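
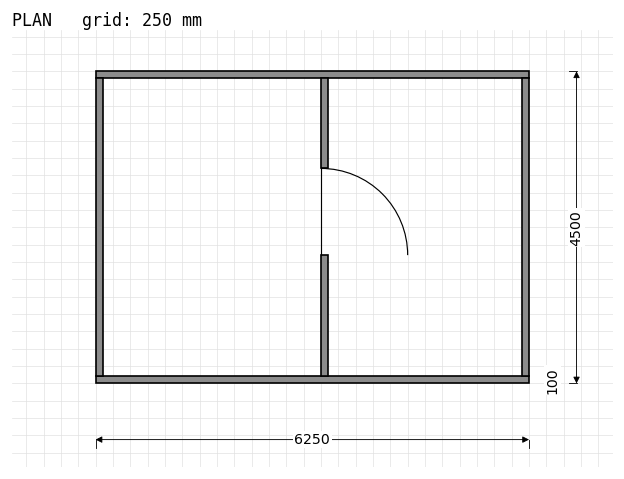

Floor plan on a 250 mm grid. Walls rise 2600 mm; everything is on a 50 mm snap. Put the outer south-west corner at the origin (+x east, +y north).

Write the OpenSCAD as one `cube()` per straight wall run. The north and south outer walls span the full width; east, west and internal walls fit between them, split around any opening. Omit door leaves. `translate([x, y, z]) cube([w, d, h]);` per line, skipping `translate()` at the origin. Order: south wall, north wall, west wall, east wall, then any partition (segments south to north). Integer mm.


cube([6250, 100, 2600]);
translate([0, 4400, 0]) cube([6250, 100, 2600]);
translate([0, 100, 0]) cube([100, 4300, 2600]);
translate([6150, 100, 0]) cube([100, 4300, 2600]);
translate([3250, 100, 0]) cube([100, 1750, 2600]);
translate([3250, 3100, 0]) cube([100, 1300, 2600]);


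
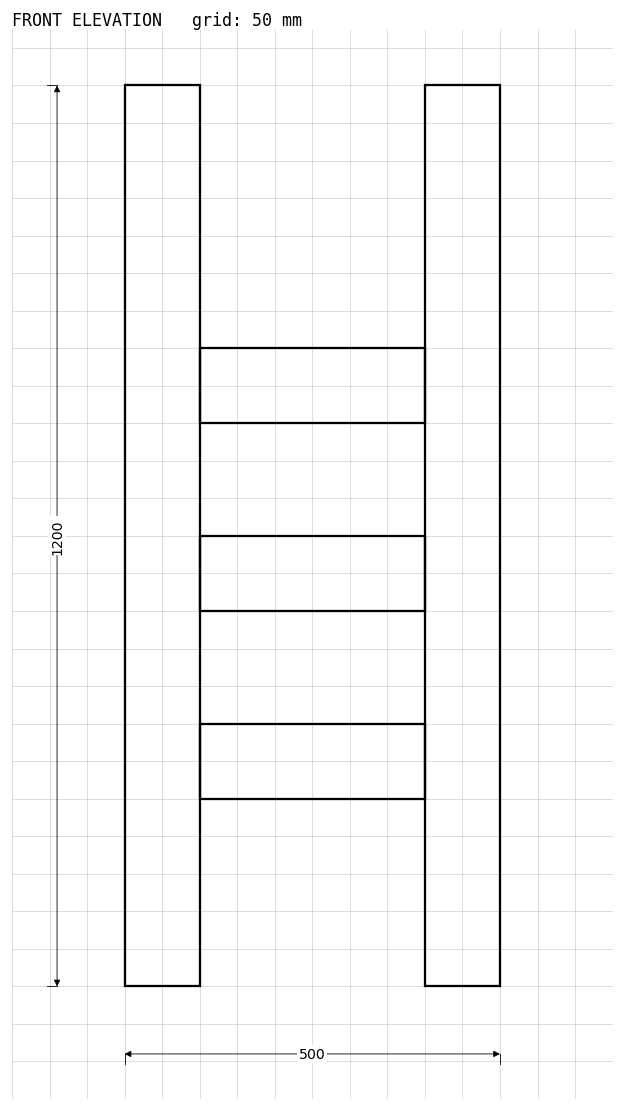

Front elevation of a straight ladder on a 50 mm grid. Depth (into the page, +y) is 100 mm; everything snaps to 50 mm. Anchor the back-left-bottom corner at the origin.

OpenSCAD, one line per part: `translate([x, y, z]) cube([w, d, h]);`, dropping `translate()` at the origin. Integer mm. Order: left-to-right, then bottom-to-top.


cube([100, 100, 1200]);
translate([100, 0, 250]) cube([300, 100, 100]);
translate([100, 0, 500]) cube([300, 100, 100]);
translate([100, 0, 750]) cube([300, 100, 100]);
translate([400, 0, 0]) cube([100, 100, 1200]);


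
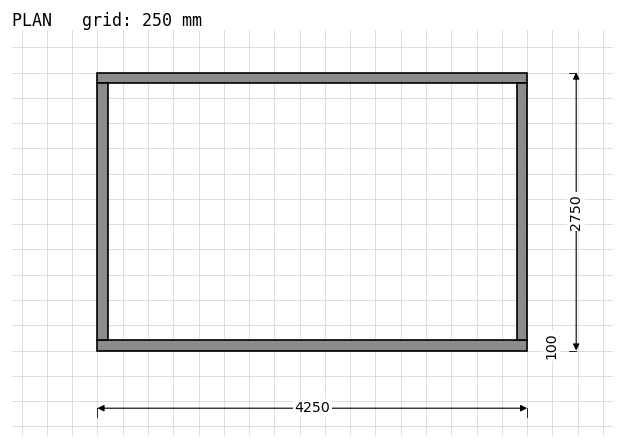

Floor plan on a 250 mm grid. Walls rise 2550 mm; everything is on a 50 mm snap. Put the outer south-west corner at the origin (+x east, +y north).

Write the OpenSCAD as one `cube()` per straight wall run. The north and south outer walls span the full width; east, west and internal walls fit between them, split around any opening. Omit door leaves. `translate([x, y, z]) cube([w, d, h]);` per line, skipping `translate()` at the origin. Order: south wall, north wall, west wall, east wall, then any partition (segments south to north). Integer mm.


cube([4250, 100, 2550]);
translate([0, 2650, 0]) cube([4250, 100, 2550]);
translate([0, 100, 0]) cube([100, 2550, 2550]);
translate([4150, 100, 0]) cube([100, 2550, 2550]);


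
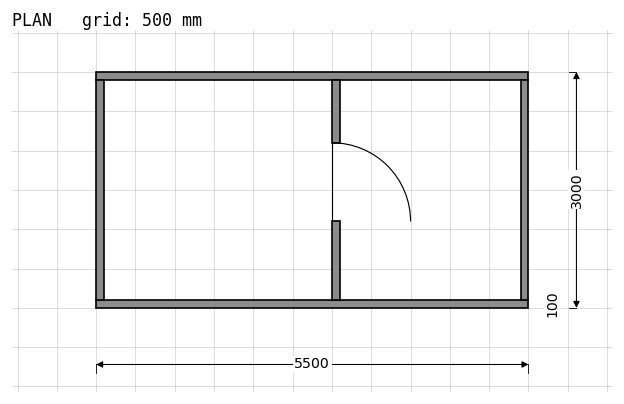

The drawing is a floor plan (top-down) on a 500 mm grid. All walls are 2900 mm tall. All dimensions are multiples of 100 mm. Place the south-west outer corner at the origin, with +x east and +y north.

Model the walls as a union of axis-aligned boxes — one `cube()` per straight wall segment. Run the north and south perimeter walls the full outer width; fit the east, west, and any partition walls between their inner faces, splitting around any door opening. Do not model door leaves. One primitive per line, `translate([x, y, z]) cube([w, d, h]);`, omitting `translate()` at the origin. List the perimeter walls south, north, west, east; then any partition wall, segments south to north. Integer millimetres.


cube([5500, 100, 2900]);
translate([0, 2900, 0]) cube([5500, 100, 2900]);
translate([0, 100, 0]) cube([100, 2800, 2900]);
translate([5400, 100, 0]) cube([100, 2800, 2900]);
translate([3000, 100, 0]) cube([100, 1000, 2900]);
translate([3000, 2100, 0]) cube([100, 800, 2900]);


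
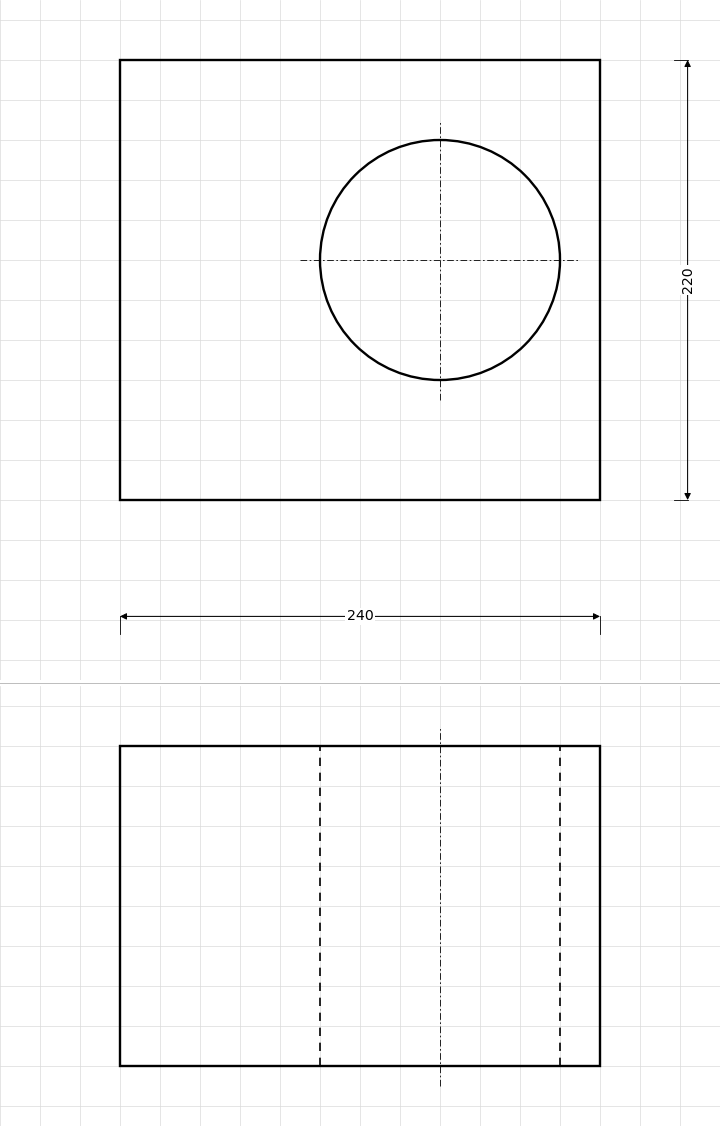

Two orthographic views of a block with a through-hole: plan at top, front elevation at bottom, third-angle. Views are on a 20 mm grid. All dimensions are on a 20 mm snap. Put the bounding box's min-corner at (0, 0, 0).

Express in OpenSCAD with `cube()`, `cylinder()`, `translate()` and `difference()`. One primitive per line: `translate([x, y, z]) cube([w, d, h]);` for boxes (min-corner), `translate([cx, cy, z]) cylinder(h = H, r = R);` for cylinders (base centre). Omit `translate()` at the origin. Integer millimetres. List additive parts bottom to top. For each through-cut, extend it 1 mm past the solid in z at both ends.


difference() {
  cube([240, 220, 160]);
  translate([160, 120, -1]) cylinder(h = 162, r = 60);
}


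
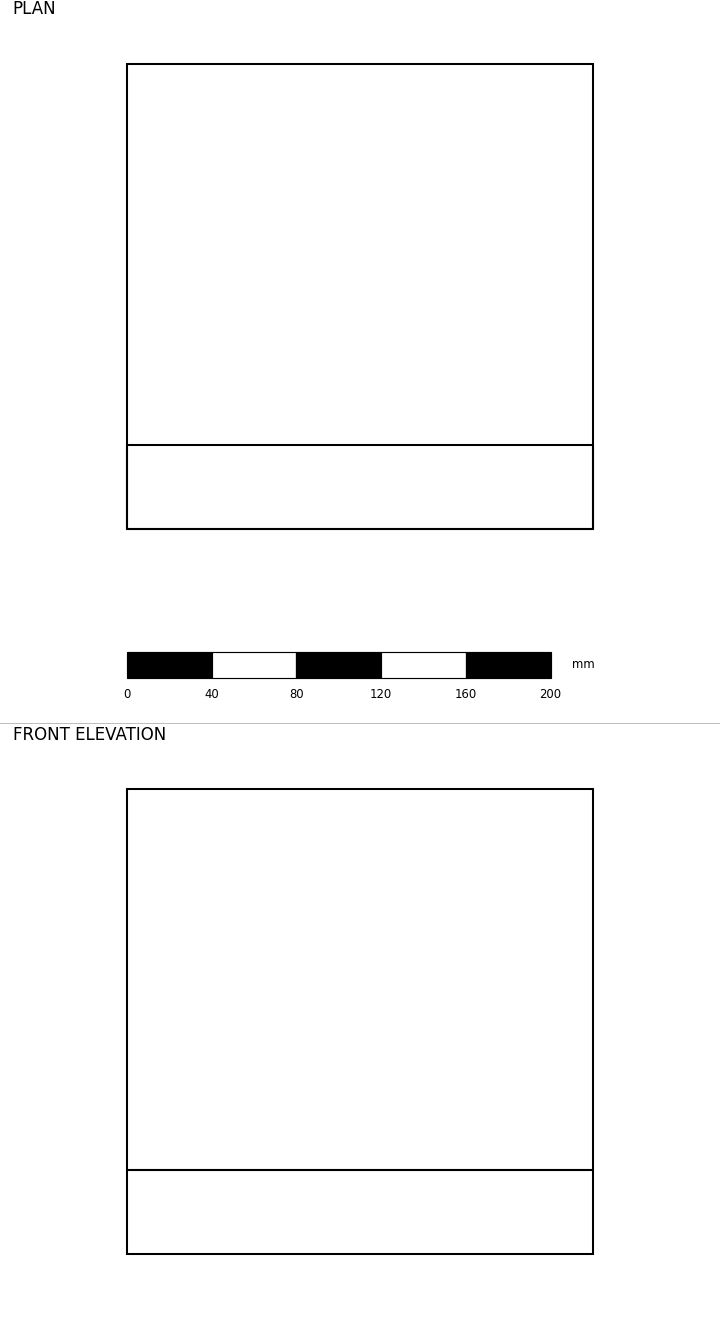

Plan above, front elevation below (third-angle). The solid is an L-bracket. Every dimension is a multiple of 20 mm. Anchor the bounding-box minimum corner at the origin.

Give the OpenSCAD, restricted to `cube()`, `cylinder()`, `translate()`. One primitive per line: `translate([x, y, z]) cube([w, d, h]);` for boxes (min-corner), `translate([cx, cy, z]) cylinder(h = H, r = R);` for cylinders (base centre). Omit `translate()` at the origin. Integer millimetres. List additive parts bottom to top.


cube([220, 220, 40]);
translate([0, 0, 40]) cube([220, 40, 180]);


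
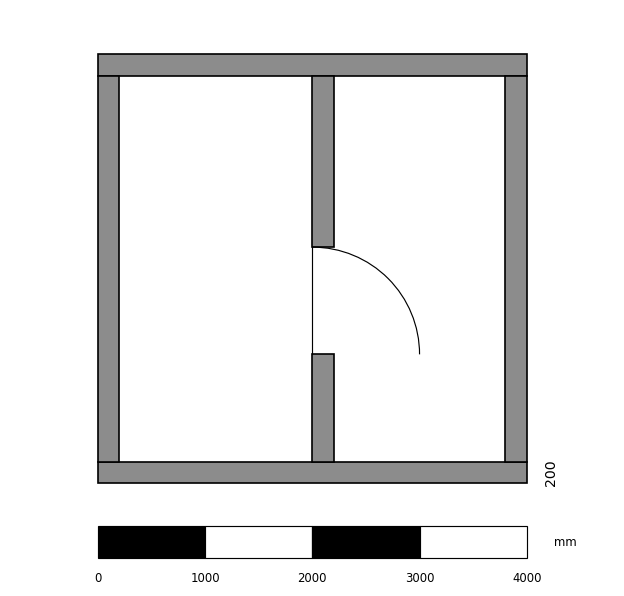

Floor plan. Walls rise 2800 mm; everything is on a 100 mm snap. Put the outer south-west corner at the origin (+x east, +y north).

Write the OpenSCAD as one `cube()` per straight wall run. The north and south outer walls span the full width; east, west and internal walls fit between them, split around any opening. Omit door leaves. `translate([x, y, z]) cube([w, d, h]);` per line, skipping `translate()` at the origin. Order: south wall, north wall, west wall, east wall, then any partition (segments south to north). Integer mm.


cube([4000, 200, 2800]);
translate([0, 3800, 0]) cube([4000, 200, 2800]);
translate([0, 200, 0]) cube([200, 3600, 2800]);
translate([3800, 200, 0]) cube([200, 3600, 2800]);
translate([2000, 200, 0]) cube([200, 1000, 2800]);
translate([2000, 2200, 0]) cube([200, 1600, 2800]);


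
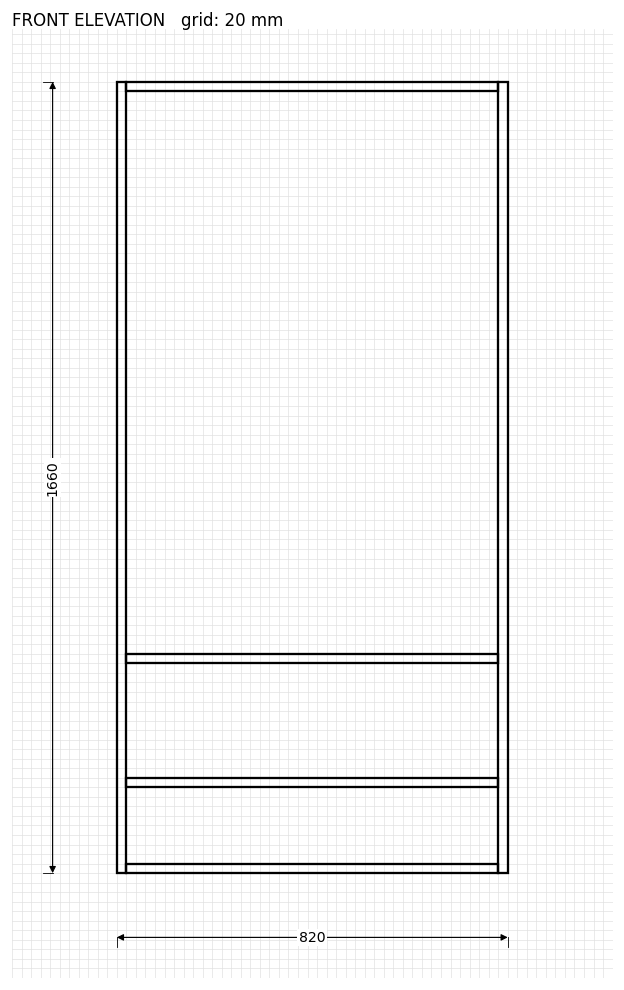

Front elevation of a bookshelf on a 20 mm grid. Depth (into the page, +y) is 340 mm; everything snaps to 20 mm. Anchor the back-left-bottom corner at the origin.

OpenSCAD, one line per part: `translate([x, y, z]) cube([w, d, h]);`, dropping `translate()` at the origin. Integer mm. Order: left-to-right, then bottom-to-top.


cube([20, 340, 1660]);
translate([20, 0, 0]) cube([780, 340, 20]);
translate([20, 0, 180]) cube([780, 340, 20]);
translate([20, 0, 440]) cube([780, 340, 20]);
translate([20, 0, 1640]) cube([780, 340, 20]);
translate([800, 0, 0]) cube([20, 340, 1660]);


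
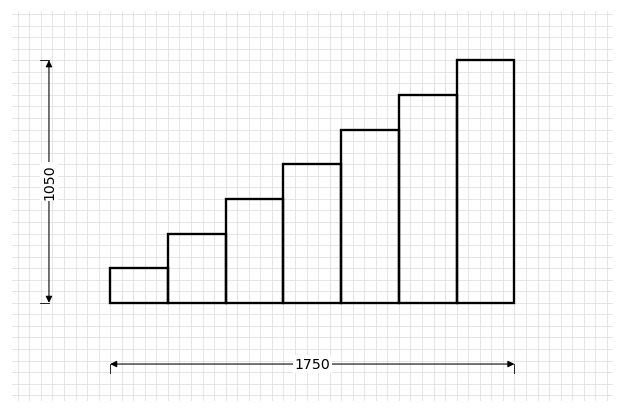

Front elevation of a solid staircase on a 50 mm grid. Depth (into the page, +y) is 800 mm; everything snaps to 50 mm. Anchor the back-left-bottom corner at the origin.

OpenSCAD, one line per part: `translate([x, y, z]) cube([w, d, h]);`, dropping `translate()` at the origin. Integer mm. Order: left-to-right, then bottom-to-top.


cube([250, 800, 150]);
translate([250, 0, 0]) cube([250, 800, 300]);
translate([500, 0, 0]) cube([250, 800, 450]);
translate([750, 0, 0]) cube([250, 800, 600]);
translate([1000, 0, 0]) cube([250, 800, 750]);
translate([1250, 0, 0]) cube([250, 800, 900]);
translate([1500, 0, 0]) cube([250, 800, 1050]);


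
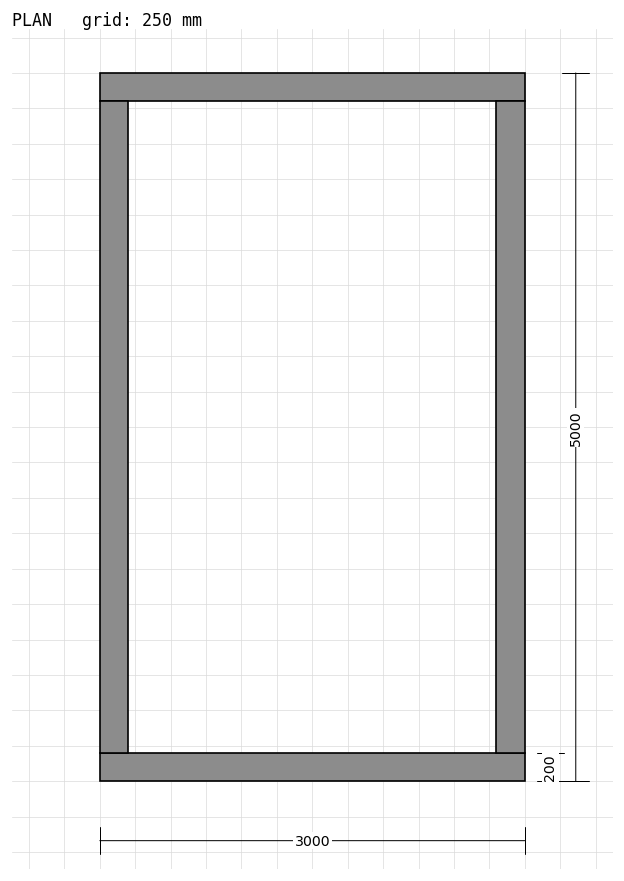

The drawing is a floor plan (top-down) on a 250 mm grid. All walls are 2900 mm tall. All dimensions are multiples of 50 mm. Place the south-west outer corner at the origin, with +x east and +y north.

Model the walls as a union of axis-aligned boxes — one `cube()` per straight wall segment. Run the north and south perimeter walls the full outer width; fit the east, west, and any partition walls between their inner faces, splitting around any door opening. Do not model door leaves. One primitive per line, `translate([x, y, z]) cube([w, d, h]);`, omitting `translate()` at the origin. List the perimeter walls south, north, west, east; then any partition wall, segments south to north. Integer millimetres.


cube([3000, 200, 2900]);
translate([0, 4800, 0]) cube([3000, 200, 2900]);
translate([0, 200, 0]) cube([200, 4600, 2900]);
translate([2800, 200, 0]) cube([200, 4600, 2900]);


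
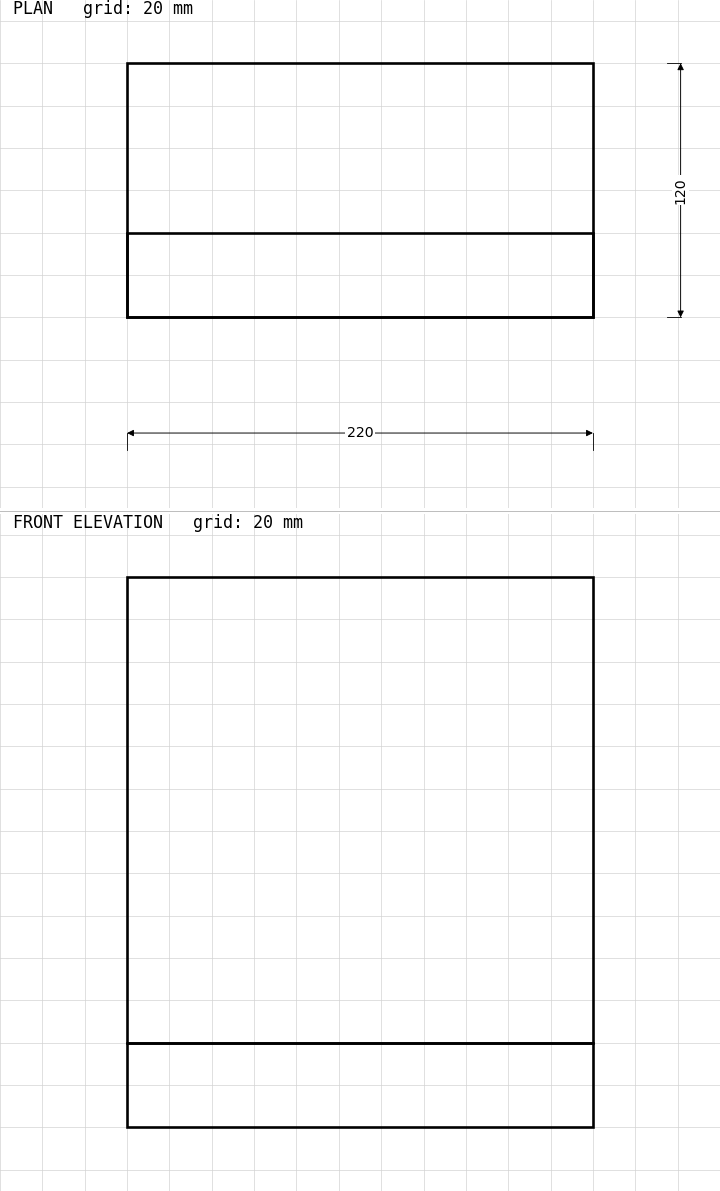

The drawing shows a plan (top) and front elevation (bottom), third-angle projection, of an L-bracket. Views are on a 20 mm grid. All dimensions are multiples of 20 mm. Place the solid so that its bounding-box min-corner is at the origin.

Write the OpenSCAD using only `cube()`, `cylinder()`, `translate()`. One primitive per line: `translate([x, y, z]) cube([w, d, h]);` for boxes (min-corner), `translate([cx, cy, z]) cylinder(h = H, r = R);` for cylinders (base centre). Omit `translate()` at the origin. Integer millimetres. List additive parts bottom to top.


cube([220, 120, 40]);
translate([0, 0, 40]) cube([220, 40, 220]);


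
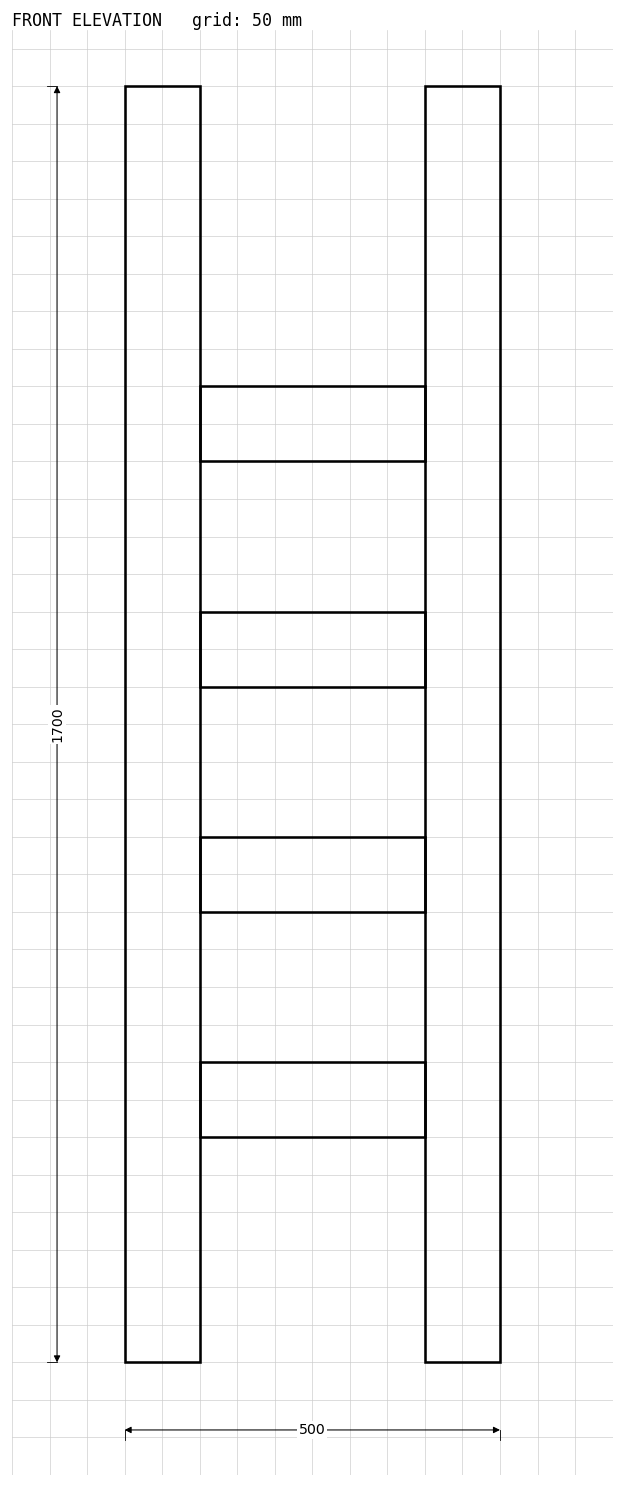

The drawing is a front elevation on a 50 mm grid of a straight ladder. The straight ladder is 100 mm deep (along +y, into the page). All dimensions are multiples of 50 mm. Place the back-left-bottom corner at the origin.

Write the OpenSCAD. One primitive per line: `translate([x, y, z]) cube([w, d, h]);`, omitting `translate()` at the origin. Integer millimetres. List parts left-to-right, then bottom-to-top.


cube([100, 100, 1700]);
translate([100, 0, 300]) cube([300, 100, 100]);
translate([100, 0, 600]) cube([300, 100, 100]);
translate([100, 0, 900]) cube([300, 100, 100]);
translate([100, 0, 1200]) cube([300, 100, 100]);
translate([400, 0, 0]) cube([100, 100, 1700]);


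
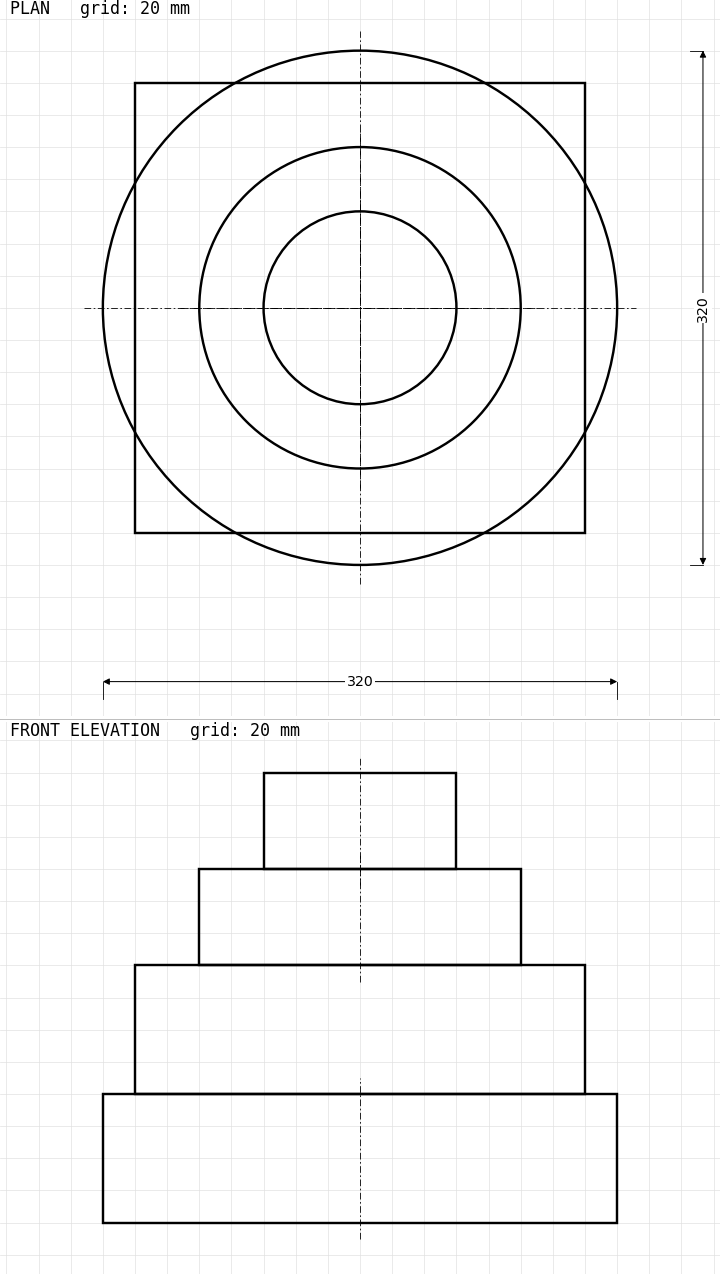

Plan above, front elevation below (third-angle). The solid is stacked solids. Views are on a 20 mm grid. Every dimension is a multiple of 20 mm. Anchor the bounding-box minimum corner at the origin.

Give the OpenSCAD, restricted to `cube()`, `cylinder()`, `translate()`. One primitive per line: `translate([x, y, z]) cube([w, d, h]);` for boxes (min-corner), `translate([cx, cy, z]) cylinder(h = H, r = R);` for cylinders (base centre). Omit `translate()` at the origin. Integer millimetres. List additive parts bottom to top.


translate([160, 160, 0]) cylinder(h = 80, r = 160);
translate([20, 20, 80]) cube([280, 280, 80]);
translate([160, 160, 160]) cylinder(h = 60, r = 100);
translate([160, 160, 220]) cylinder(h = 60, r = 60);


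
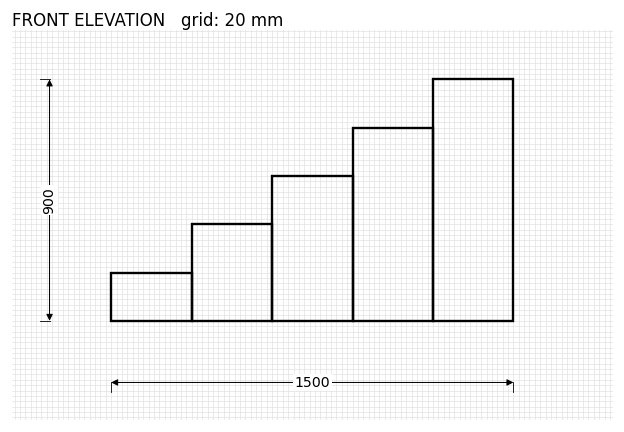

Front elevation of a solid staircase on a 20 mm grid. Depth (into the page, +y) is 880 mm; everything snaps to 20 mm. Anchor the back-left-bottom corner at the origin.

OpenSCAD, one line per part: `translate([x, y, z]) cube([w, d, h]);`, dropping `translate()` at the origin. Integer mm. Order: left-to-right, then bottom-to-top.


cube([300, 880, 180]);
translate([300, 0, 0]) cube([300, 880, 360]);
translate([600, 0, 0]) cube([300, 880, 540]);
translate([900, 0, 0]) cube([300, 880, 720]);
translate([1200, 0, 0]) cube([300, 880, 900]);


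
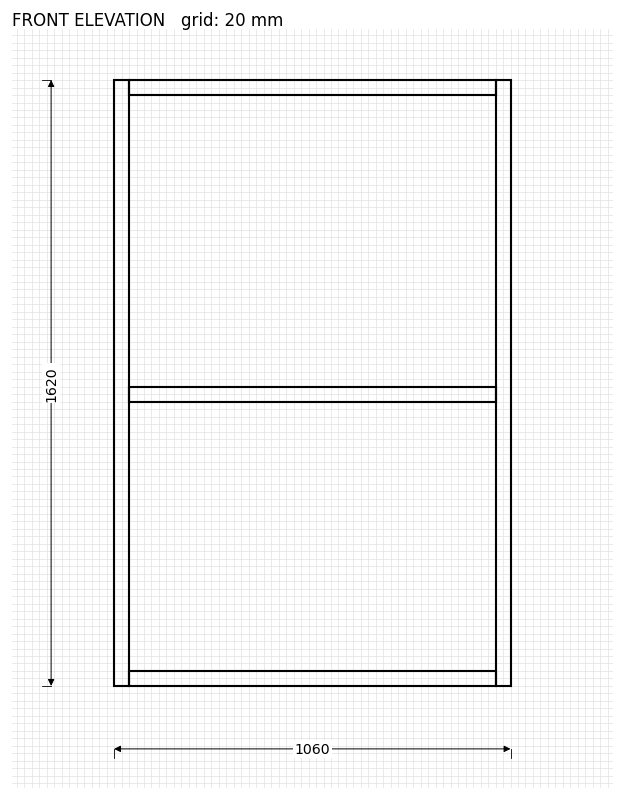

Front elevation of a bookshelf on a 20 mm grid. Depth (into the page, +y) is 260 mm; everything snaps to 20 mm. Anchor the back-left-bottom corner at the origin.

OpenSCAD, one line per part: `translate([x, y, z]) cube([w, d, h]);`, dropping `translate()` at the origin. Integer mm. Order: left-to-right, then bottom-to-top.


cube([40, 260, 1620]);
translate([40, 0, 0]) cube([980, 260, 40]);
translate([40, 0, 760]) cube([980, 260, 40]);
translate([40, 0, 1580]) cube([980, 260, 40]);
translate([1020, 0, 0]) cube([40, 260, 1620]);


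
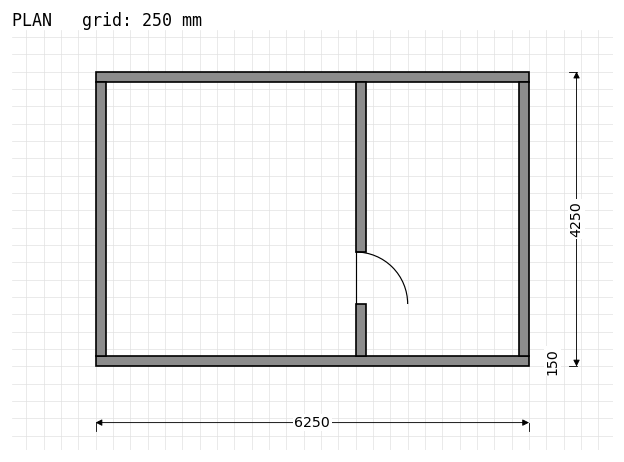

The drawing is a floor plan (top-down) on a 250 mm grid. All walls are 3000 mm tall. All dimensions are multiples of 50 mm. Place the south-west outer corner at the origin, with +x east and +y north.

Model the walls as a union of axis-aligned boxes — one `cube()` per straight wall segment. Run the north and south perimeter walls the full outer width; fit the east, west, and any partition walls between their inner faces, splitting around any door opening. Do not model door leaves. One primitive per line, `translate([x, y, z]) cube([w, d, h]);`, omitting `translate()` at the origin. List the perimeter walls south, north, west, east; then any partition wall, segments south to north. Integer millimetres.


cube([6250, 150, 3000]);
translate([0, 4100, 0]) cube([6250, 150, 3000]);
translate([0, 150, 0]) cube([150, 3950, 3000]);
translate([6100, 150, 0]) cube([150, 3950, 3000]);
translate([3750, 150, 0]) cube([150, 750, 3000]);
translate([3750, 1650, 0]) cube([150, 2450, 3000]);


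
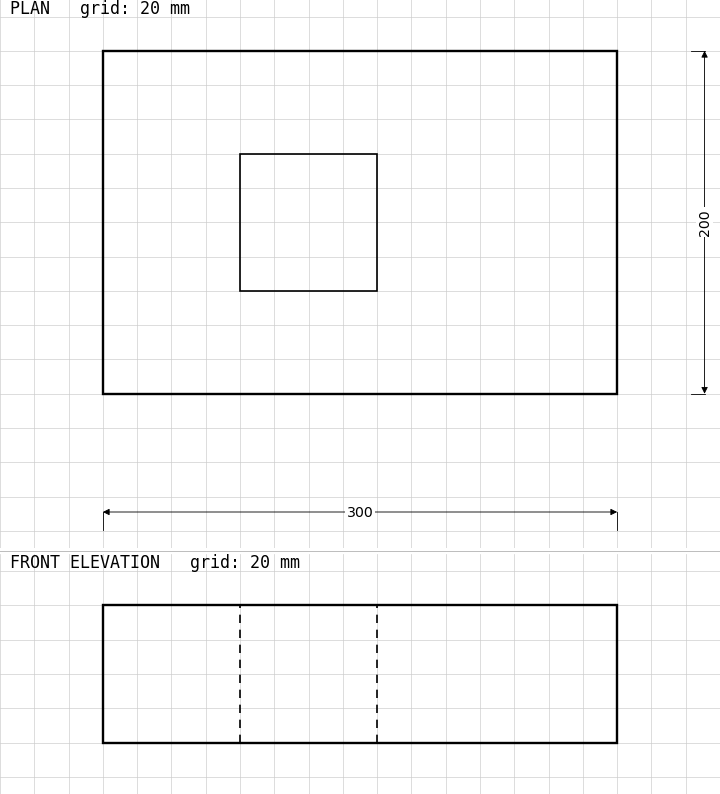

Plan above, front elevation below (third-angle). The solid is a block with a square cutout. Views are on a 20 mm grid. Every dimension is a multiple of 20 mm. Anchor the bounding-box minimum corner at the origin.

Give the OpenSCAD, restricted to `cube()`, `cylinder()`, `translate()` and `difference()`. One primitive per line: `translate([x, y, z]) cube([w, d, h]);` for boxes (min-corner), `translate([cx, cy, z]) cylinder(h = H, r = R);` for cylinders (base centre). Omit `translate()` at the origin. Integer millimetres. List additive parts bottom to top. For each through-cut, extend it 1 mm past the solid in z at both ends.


difference() {
  cube([300, 200, 80]);
  translate([80, 60, -1]) cube([80, 80, 82]);
}


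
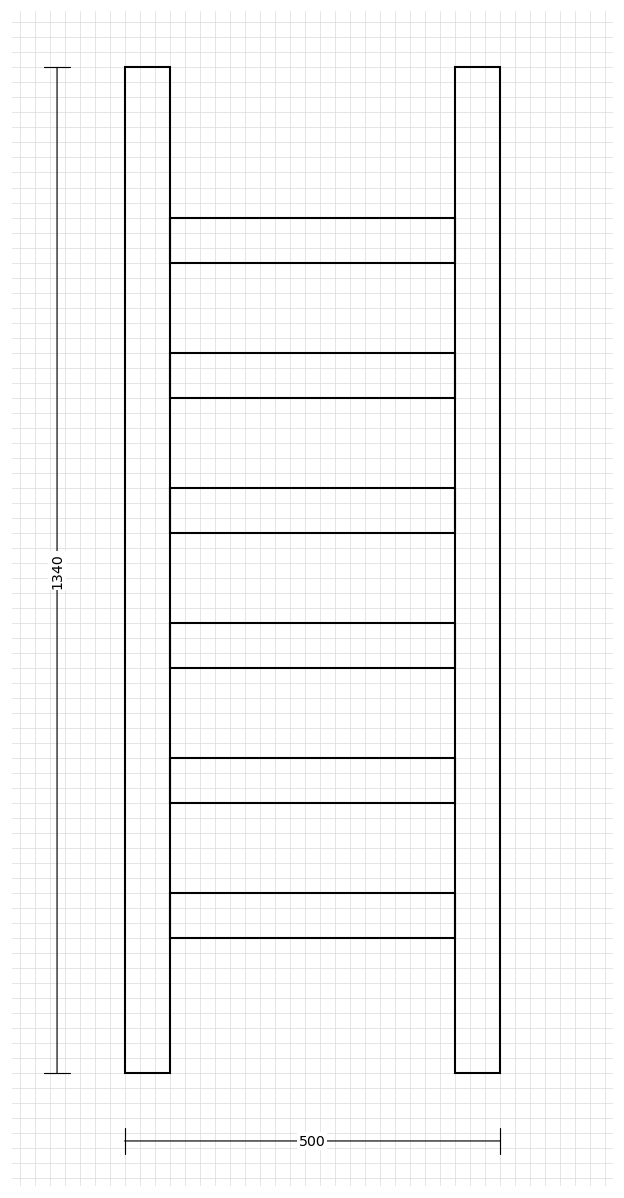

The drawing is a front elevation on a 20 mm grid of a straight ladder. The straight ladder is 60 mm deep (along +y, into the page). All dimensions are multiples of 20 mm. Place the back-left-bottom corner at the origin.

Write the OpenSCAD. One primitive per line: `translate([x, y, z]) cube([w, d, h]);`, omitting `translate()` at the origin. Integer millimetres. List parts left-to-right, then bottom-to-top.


cube([60, 60, 1340]);
translate([60, 0, 180]) cube([380, 60, 60]);
translate([60, 0, 360]) cube([380, 60, 60]);
translate([60, 0, 540]) cube([380, 60, 60]);
translate([60, 0, 720]) cube([380, 60, 60]);
translate([60, 0, 900]) cube([380, 60, 60]);
translate([60, 0, 1080]) cube([380, 60, 60]);
translate([440, 0, 0]) cube([60, 60, 1340]);


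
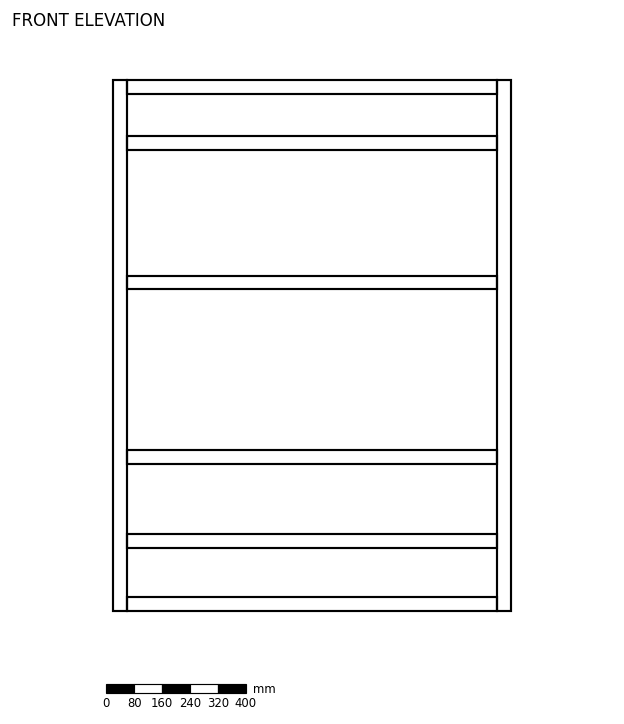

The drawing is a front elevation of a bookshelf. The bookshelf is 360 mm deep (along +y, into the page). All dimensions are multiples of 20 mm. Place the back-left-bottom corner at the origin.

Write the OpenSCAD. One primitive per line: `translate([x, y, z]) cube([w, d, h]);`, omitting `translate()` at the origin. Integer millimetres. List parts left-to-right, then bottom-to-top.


cube([40, 360, 1520]);
translate([40, 0, 0]) cube([1060, 360, 40]);
translate([40, 0, 180]) cube([1060, 360, 40]);
translate([40, 0, 420]) cube([1060, 360, 40]);
translate([40, 0, 920]) cube([1060, 360, 40]);
translate([40, 0, 1320]) cube([1060, 360, 40]);
translate([40, 0, 1480]) cube([1060, 360, 40]);
translate([1100, 0, 0]) cube([40, 360, 1520]);


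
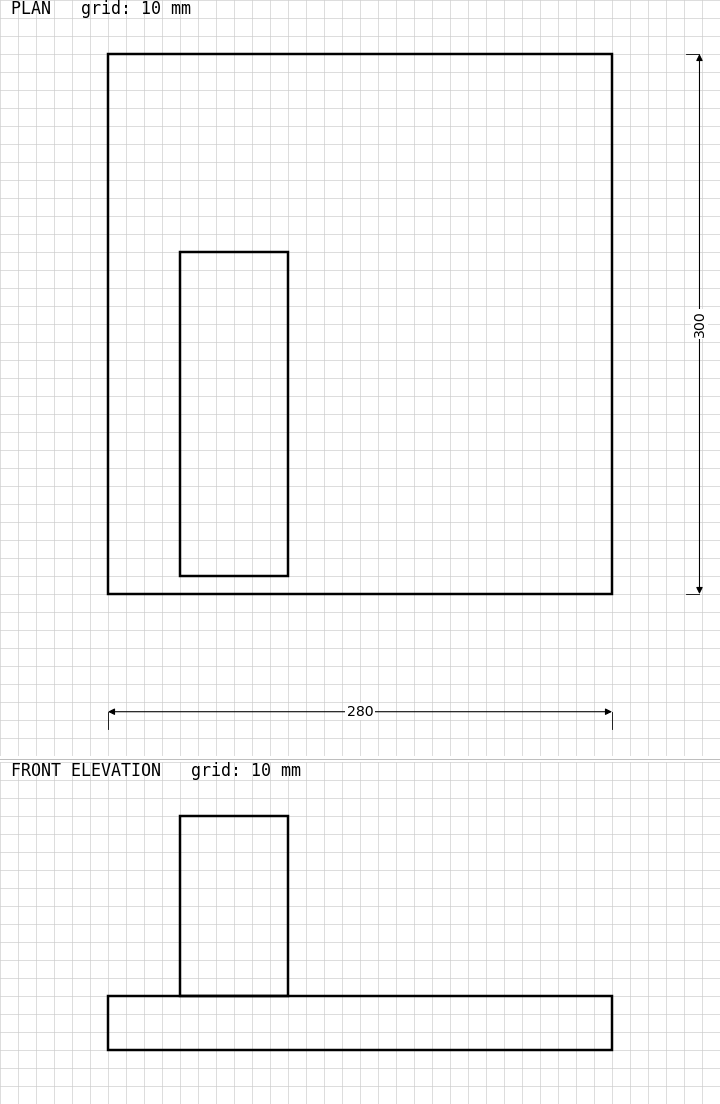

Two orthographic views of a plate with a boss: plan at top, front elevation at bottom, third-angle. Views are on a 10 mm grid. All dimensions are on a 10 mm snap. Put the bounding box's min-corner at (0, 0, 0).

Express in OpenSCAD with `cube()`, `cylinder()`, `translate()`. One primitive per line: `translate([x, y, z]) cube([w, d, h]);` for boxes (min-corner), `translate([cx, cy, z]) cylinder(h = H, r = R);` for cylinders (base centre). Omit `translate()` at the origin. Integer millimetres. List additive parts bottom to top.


cube([280, 300, 30]);
translate([40, 10, 30]) cube([60, 180, 100]);


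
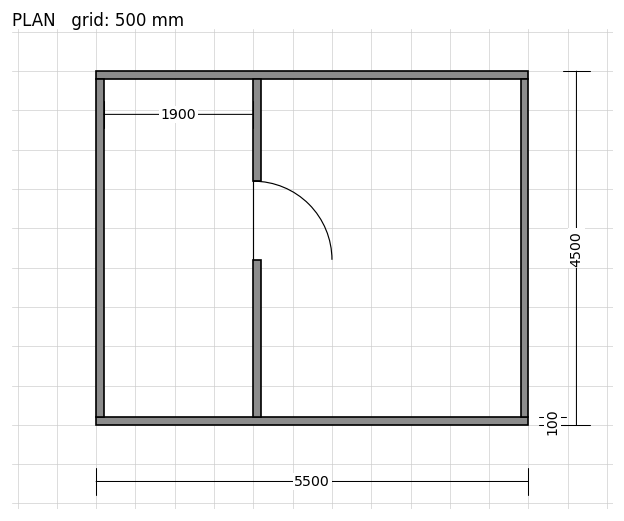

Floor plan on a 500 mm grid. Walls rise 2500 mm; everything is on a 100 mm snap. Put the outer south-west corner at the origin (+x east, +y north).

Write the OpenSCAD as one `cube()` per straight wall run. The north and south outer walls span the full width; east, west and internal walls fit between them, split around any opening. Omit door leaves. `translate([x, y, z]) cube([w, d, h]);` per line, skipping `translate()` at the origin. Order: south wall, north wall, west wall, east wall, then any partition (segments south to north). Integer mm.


cube([5500, 100, 2500]);
translate([0, 4400, 0]) cube([5500, 100, 2500]);
translate([0, 100, 0]) cube([100, 4300, 2500]);
translate([5400, 100, 0]) cube([100, 4300, 2500]);
translate([2000, 100, 0]) cube([100, 2000, 2500]);
translate([2000, 3100, 0]) cube([100, 1300, 2500]);


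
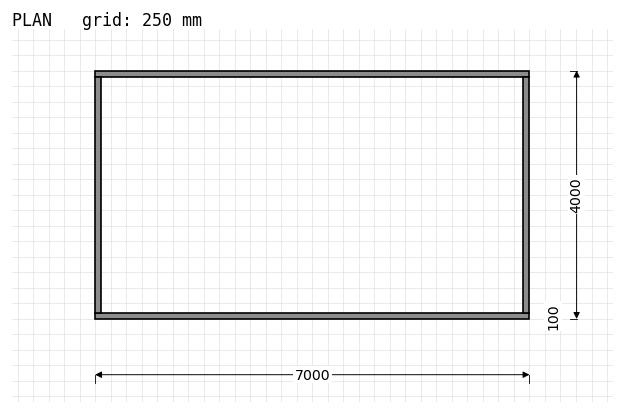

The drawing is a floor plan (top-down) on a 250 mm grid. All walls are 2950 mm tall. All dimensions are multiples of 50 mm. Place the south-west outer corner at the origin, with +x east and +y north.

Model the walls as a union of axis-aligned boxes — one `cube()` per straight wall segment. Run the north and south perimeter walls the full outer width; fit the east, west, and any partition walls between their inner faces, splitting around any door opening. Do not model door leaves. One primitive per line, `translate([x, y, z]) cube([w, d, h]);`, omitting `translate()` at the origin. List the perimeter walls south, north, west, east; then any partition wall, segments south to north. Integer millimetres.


cube([7000, 100, 2950]);
translate([0, 3900, 0]) cube([7000, 100, 2950]);
translate([0, 100, 0]) cube([100, 3800, 2950]);
translate([6900, 100, 0]) cube([100, 3800, 2950]);


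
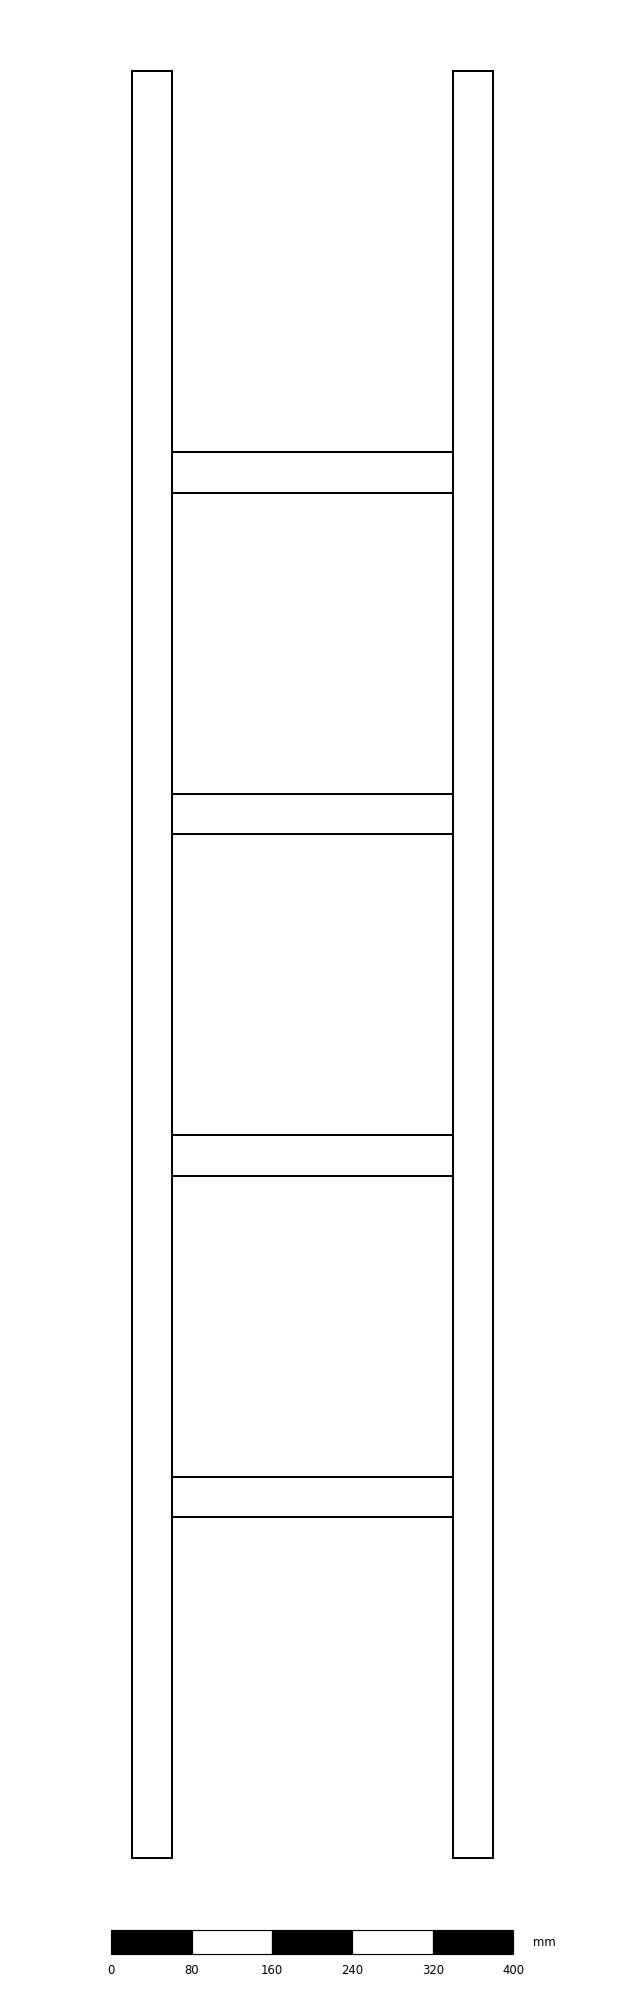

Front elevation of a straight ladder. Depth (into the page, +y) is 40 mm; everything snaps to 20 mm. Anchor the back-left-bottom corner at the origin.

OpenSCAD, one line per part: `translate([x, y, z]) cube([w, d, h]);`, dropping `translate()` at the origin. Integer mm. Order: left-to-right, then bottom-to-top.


cube([40, 40, 1780]);
translate([40, 0, 340]) cube([280, 40, 40]);
translate([40, 0, 680]) cube([280, 40, 40]);
translate([40, 0, 1020]) cube([280, 40, 40]);
translate([40, 0, 1360]) cube([280, 40, 40]);
translate([320, 0, 0]) cube([40, 40, 1780]);


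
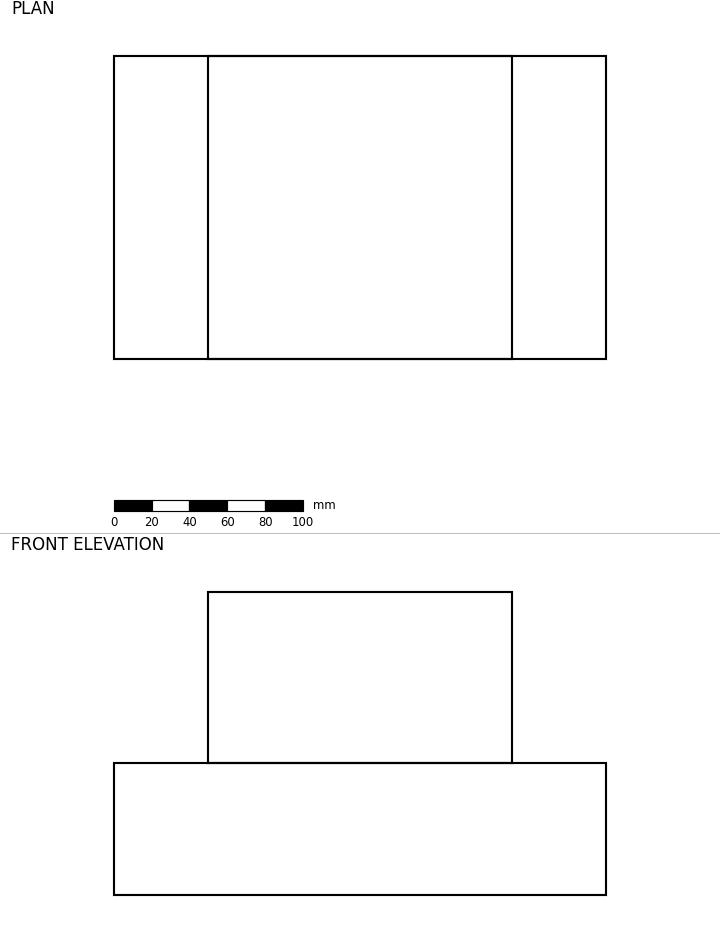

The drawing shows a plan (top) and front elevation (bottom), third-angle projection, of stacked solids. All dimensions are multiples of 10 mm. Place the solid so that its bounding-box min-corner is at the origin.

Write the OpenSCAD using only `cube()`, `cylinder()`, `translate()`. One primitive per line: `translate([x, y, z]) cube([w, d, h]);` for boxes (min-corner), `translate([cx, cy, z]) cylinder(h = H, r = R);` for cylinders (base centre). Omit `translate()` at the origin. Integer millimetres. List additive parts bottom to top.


cube([260, 160, 70]);
translate([50, 0, 70]) cube([160, 160, 90]);


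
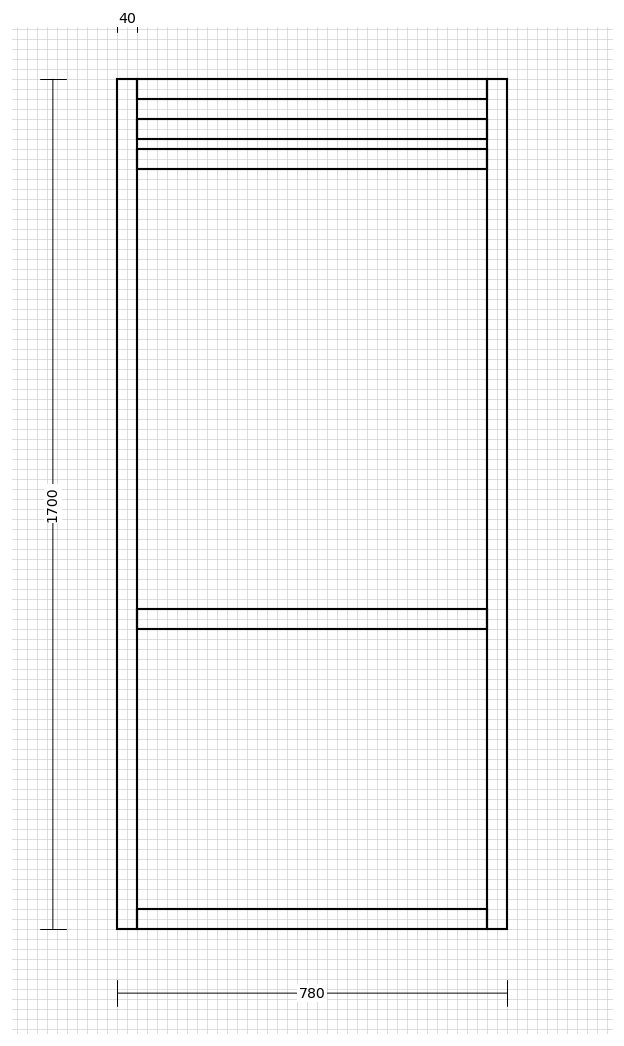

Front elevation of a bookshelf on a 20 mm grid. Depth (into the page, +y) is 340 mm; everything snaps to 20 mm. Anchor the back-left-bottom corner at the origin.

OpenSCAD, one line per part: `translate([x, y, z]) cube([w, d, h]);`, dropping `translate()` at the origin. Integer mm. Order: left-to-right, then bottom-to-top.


cube([40, 340, 1700]);
translate([40, 0, 0]) cube([700, 340, 40]);
translate([40, 0, 600]) cube([700, 340, 40]);
translate([40, 0, 1520]) cube([700, 340, 40]);
translate([40, 0, 1580]) cube([700, 340, 40]);
translate([40, 0, 1660]) cube([700, 340, 40]);
translate([740, 0, 0]) cube([40, 340, 1700]);


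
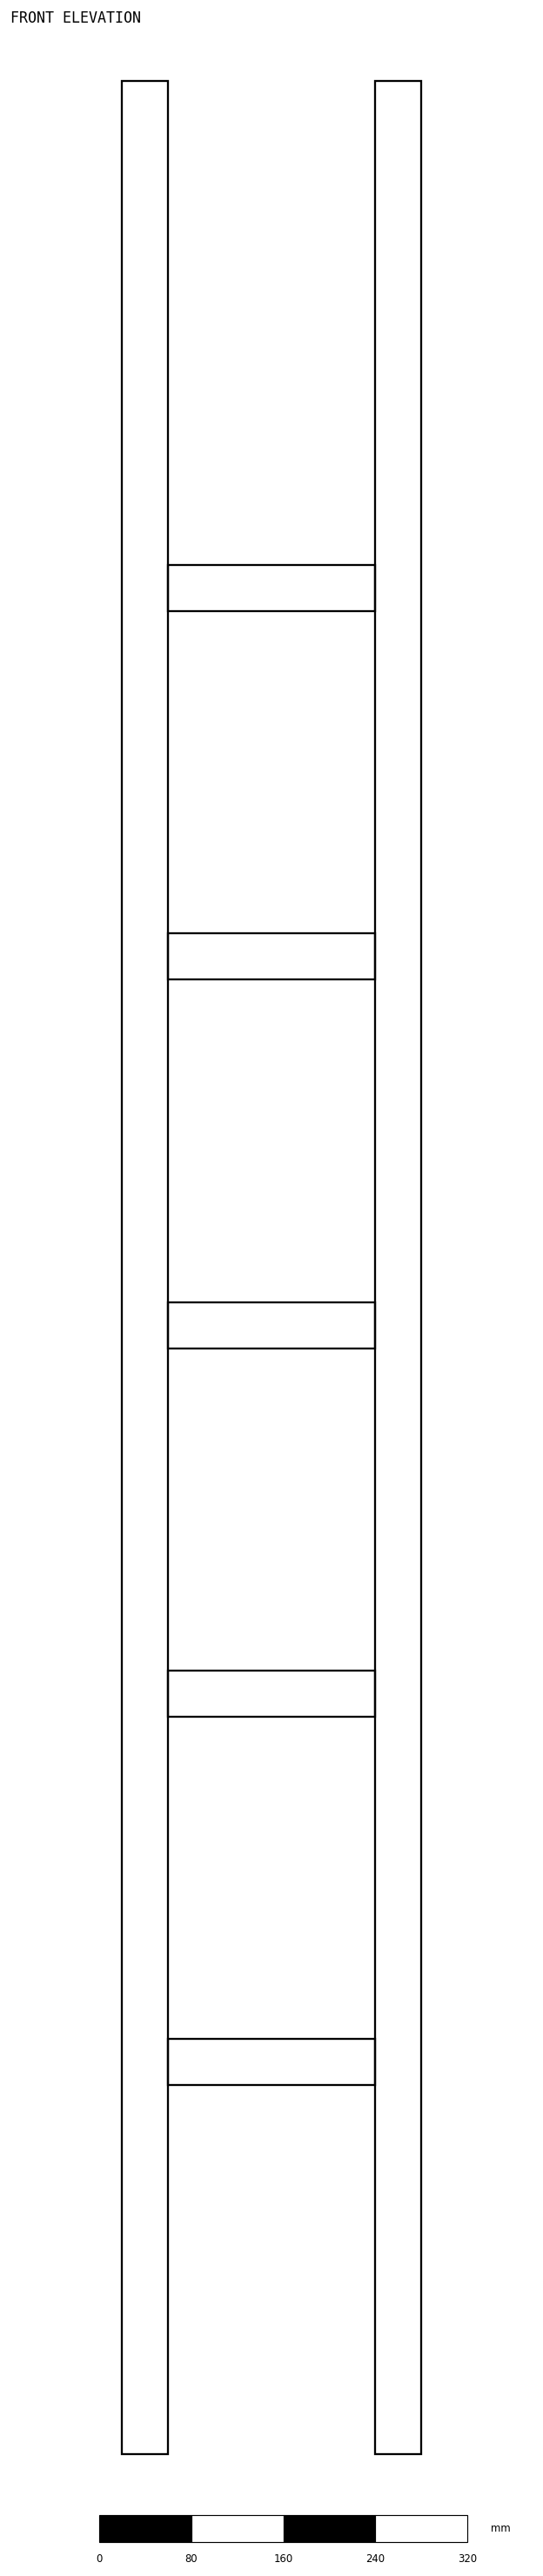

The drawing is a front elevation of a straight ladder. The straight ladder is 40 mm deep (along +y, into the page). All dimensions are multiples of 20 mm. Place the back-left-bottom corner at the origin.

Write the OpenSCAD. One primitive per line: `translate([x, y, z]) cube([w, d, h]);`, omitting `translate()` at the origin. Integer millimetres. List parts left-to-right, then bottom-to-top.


cube([40, 40, 2060]);
translate([40, 0, 320]) cube([180, 40, 40]);
translate([40, 0, 640]) cube([180, 40, 40]);
translate([40, 0, 960]) cube([180, 40, 40]);
translate([40, 0, 1280]) cube([180, 40, 40]);
translate([40, 0, 1600]) cube([180, 40, 40]);
translate([220, 0, 0]) cube([40, 40, 2060]);


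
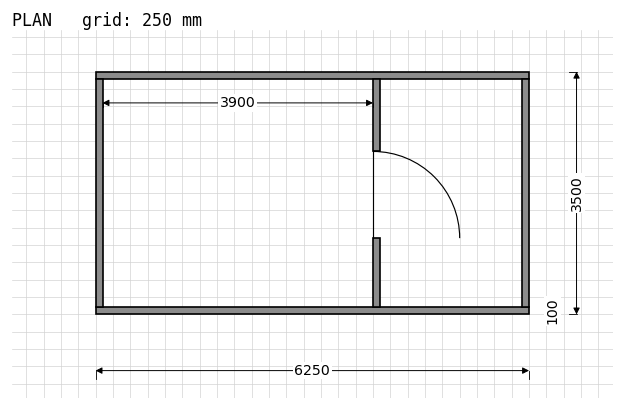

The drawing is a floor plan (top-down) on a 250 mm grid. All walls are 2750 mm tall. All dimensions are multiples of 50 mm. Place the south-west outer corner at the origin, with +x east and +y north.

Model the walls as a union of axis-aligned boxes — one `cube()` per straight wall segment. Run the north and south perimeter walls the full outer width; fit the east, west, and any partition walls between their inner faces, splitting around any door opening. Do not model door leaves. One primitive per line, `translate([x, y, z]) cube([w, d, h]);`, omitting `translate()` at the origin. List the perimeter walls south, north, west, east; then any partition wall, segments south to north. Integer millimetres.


cube([6250, 100, 2750]);
translate([0, 3400, 0]) cube([6250, 100, 2750]);
translate([0, 100, 0]) cube([100, 3300, 2750]);
translate([6150, 100, 0]) cube([100, 3300, 2750]);
translate([4000, 100, 0]) cube([100, 1000, 2750]);
translate([4000, 2350, 0]) cube([100, 1050, 2750]);


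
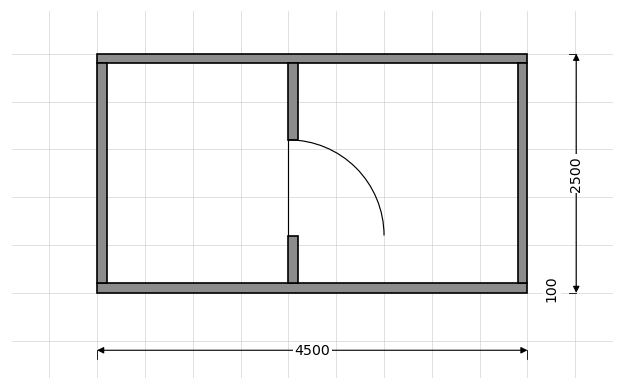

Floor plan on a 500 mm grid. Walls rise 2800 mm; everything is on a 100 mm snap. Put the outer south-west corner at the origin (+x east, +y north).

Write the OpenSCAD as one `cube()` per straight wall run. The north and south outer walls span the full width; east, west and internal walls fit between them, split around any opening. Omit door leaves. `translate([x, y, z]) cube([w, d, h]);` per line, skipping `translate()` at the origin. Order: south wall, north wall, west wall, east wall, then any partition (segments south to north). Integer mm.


cube([4500, 100, 2800]);
translate([0, 2400, 0]) cube([4500, 100, 2800]);
translate([0, 100, 0]) cube([100, 2300, 2800]);
translate([4400, 100, 0]) cube([100, 2300, 2800]);
translate([2000, 100, 0]) cube([100, 500, 2800]);
translate([2000, 1600, 0]) cube([100, 800, 2800]);


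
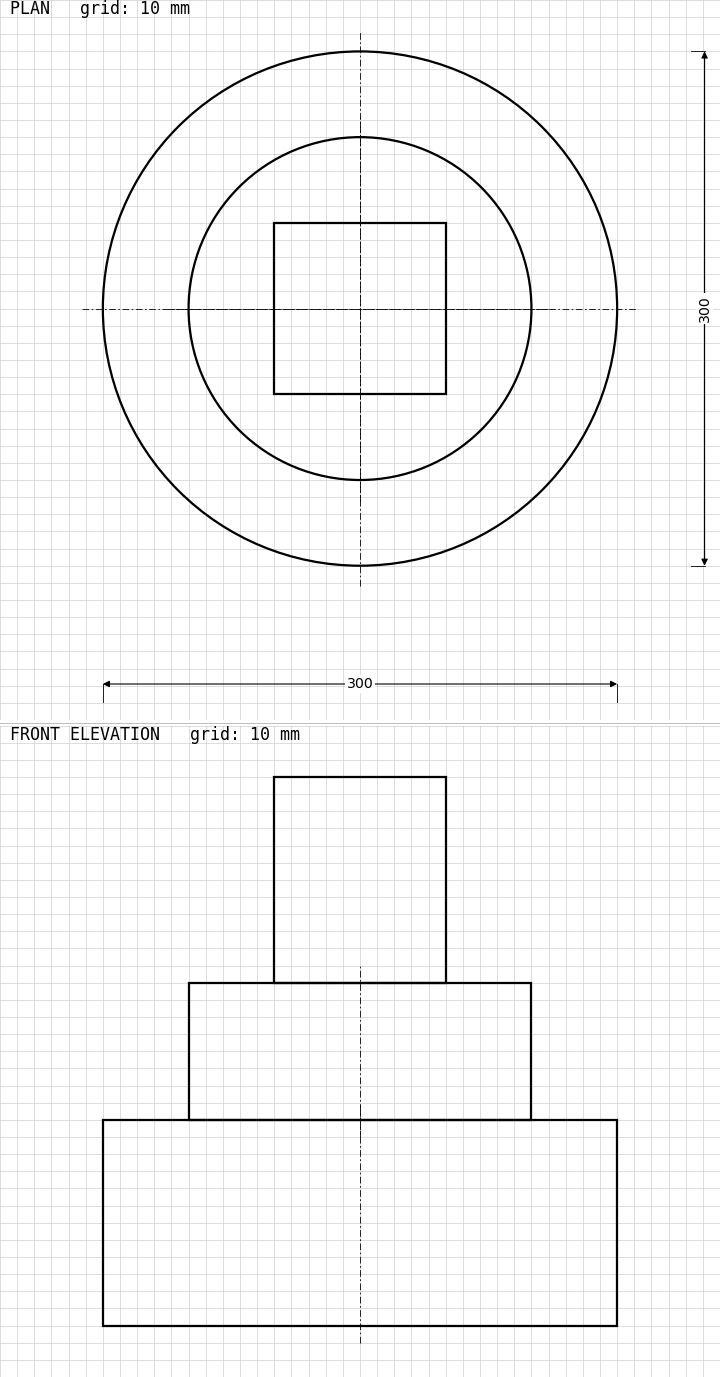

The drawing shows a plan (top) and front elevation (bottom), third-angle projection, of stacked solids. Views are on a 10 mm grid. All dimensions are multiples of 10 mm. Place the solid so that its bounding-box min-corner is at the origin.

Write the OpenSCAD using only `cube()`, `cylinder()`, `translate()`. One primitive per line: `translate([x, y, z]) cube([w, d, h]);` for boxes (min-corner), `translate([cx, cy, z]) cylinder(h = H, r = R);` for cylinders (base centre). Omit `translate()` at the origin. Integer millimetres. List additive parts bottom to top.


translate([150, 150, 0]) cylinder(h = 120, r = 150);
translate([150, 150, 120]) cylinder(h = 80, r = 100);
translate([100, 100, 200]) cube([100, 100, 120]);


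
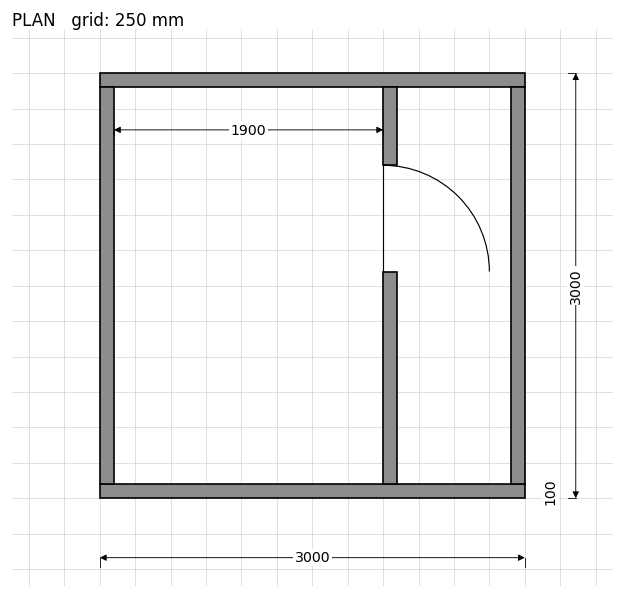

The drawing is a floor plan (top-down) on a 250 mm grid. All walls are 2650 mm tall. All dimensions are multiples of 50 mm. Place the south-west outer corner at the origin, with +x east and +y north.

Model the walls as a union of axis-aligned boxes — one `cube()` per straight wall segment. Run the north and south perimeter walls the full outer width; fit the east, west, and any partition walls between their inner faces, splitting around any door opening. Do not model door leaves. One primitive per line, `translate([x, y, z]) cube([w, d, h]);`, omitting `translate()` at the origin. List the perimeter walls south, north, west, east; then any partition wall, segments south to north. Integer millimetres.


cube([3000, 100, 2650]);
translate([0, 2900, 0]) cube([3000, 100, 2650]);
translate([0, 100, 0]) cube([100, 2800, 2650]);
translate([2900, 100, 0]) cube([100, 2800, 2650]);
translate([2000, 100, 0]) cube([100, 1500, 2650]);
translate([2000, 2350, 0]) cube([100, 550, 2650]);


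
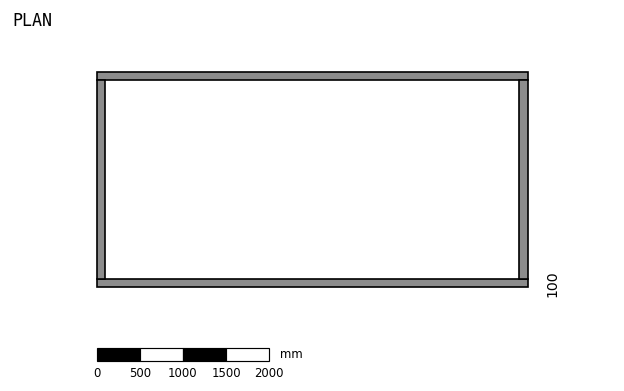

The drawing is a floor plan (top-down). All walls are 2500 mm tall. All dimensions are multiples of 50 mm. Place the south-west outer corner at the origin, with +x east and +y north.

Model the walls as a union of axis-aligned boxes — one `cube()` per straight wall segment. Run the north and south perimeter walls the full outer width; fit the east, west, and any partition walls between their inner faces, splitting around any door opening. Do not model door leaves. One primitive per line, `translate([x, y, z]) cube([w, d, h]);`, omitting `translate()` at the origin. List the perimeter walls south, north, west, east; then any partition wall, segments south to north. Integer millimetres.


cube([5000, 100, 2500]);
translate([0, 2400, 0]) cube([5000, 100, 2500]);
translate([0, 100, 0]) cube([100, 2300, 2500]);
translate([4900, 100, 0]) cube([100, 2300, 2500]);


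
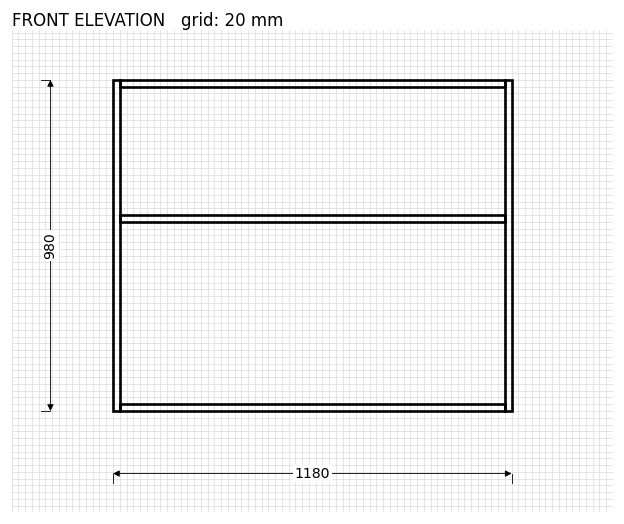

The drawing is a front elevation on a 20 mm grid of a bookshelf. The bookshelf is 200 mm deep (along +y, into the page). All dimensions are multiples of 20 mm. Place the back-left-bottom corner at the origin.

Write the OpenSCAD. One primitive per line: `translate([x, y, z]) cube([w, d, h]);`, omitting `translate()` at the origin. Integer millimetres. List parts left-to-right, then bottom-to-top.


cube([20, 200, 980]);
translate([20, 0, 0]) cube([1140, 200, 20]);
translate([20, 0, 560]) cube([1140, 200, 20]);
translate([20, 0, 960]) cube([1140, 200, 20]);
translate([1160, 0, 0]) cube([20, 200, 980]);


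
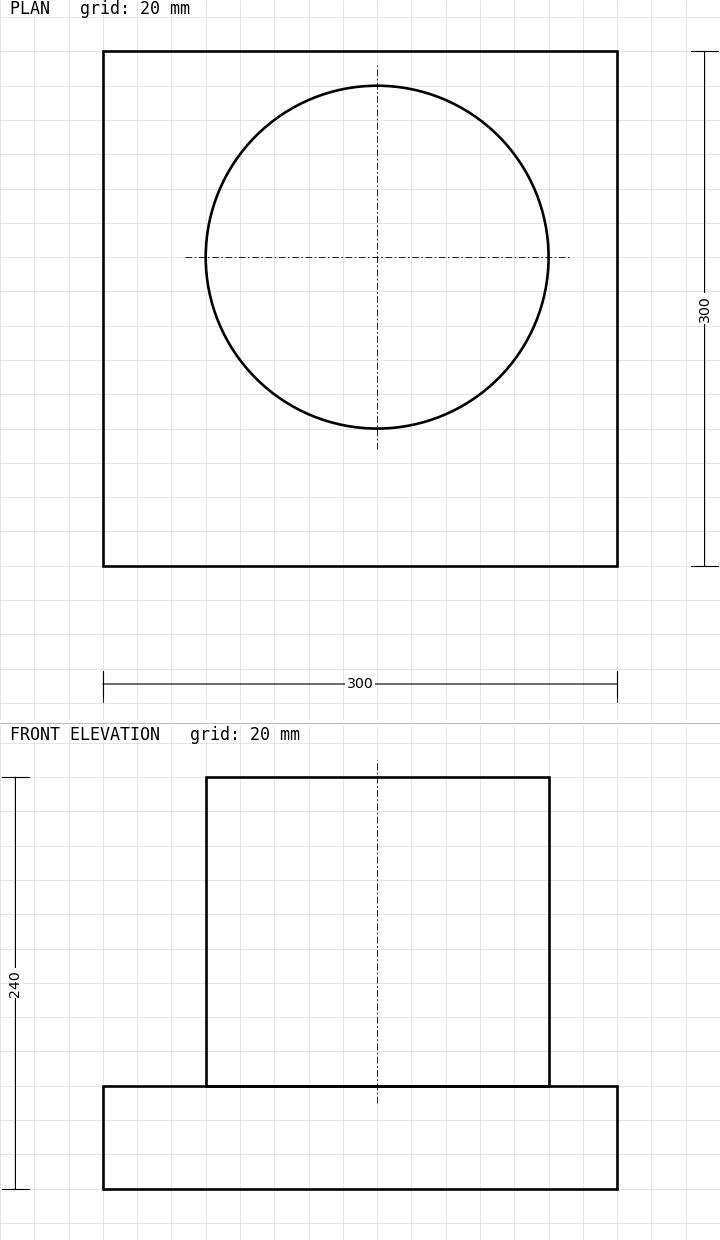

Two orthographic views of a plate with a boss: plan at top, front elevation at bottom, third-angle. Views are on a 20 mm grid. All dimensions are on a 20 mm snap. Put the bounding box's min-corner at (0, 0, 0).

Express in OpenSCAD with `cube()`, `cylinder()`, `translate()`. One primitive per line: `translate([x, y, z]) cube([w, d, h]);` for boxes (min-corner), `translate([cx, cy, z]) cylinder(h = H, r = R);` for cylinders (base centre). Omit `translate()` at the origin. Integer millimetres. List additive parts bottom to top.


cube([300, 300, 60]);
translate([160, 180, 60]) cylinder(h = 180, r = 100);


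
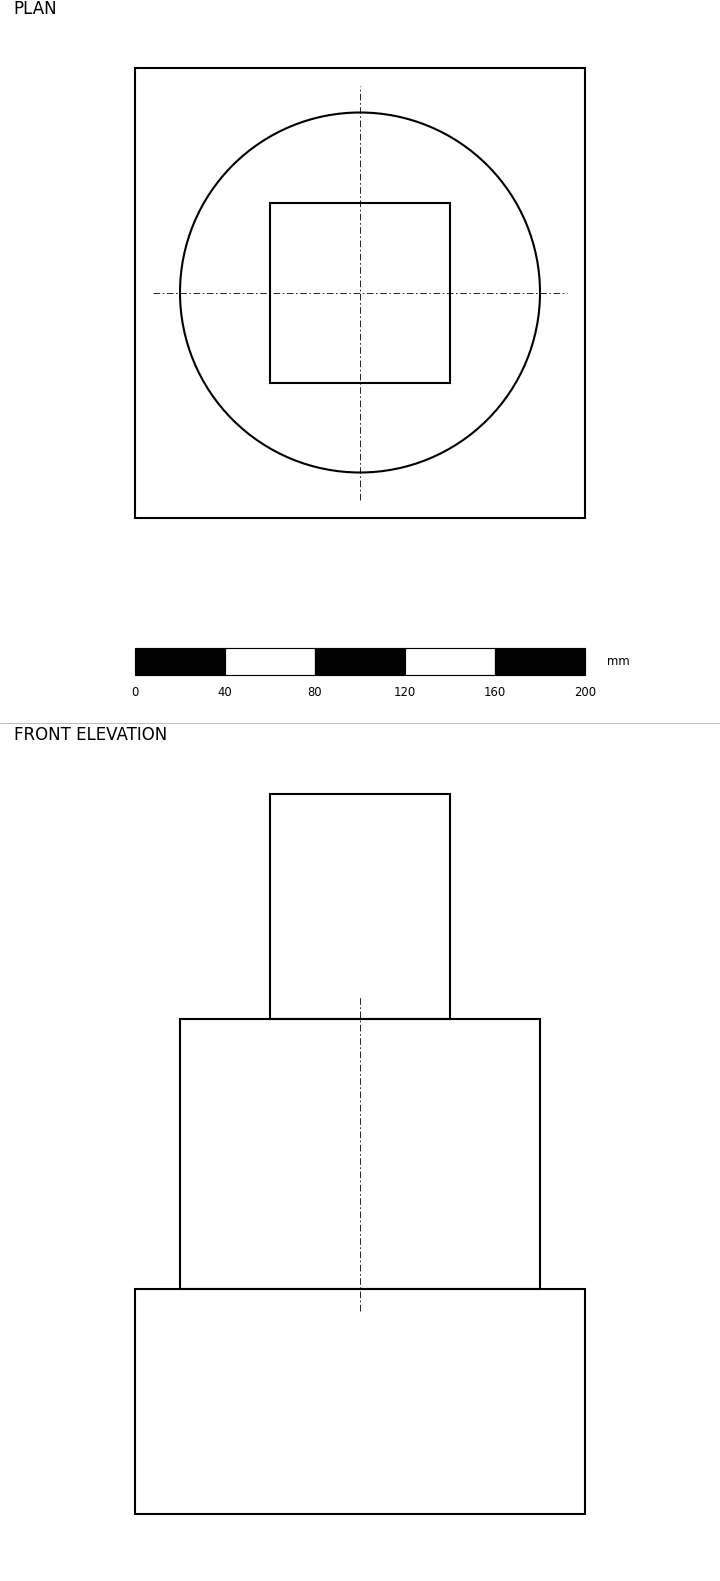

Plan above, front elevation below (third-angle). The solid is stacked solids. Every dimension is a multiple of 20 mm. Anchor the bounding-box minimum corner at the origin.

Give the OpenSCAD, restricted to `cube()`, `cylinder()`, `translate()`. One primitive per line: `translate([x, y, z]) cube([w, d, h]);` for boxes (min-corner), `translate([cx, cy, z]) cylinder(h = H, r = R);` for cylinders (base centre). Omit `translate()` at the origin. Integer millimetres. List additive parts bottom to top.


cube([200, 200, 100]);
translate([100, 100, 100]) cylinder(h = 120, r = 80);
translate([60, 60, 220]) cube([80, 80, 100]);


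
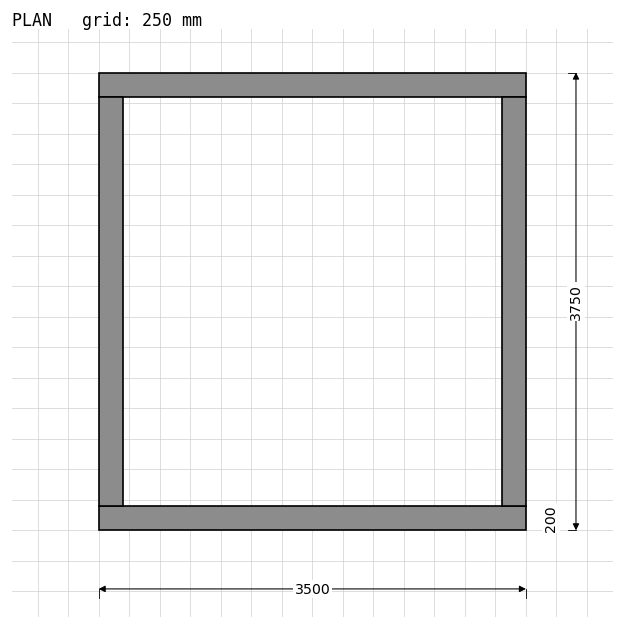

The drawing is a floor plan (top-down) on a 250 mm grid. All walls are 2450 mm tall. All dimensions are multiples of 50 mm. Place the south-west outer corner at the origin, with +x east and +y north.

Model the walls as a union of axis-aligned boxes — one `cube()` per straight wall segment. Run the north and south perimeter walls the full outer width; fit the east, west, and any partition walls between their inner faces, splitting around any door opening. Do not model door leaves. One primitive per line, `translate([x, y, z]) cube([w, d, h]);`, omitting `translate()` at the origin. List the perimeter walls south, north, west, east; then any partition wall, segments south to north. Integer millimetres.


cube([3500, 200, 2450]);
translate([0, 3550, 0]) cube([3500, 200, 2450]);
translate([0, 200, 0]) cube([200, 3350, 2450]);
translate([3300, 200, 0]) cube([200, 3350, 2450]);


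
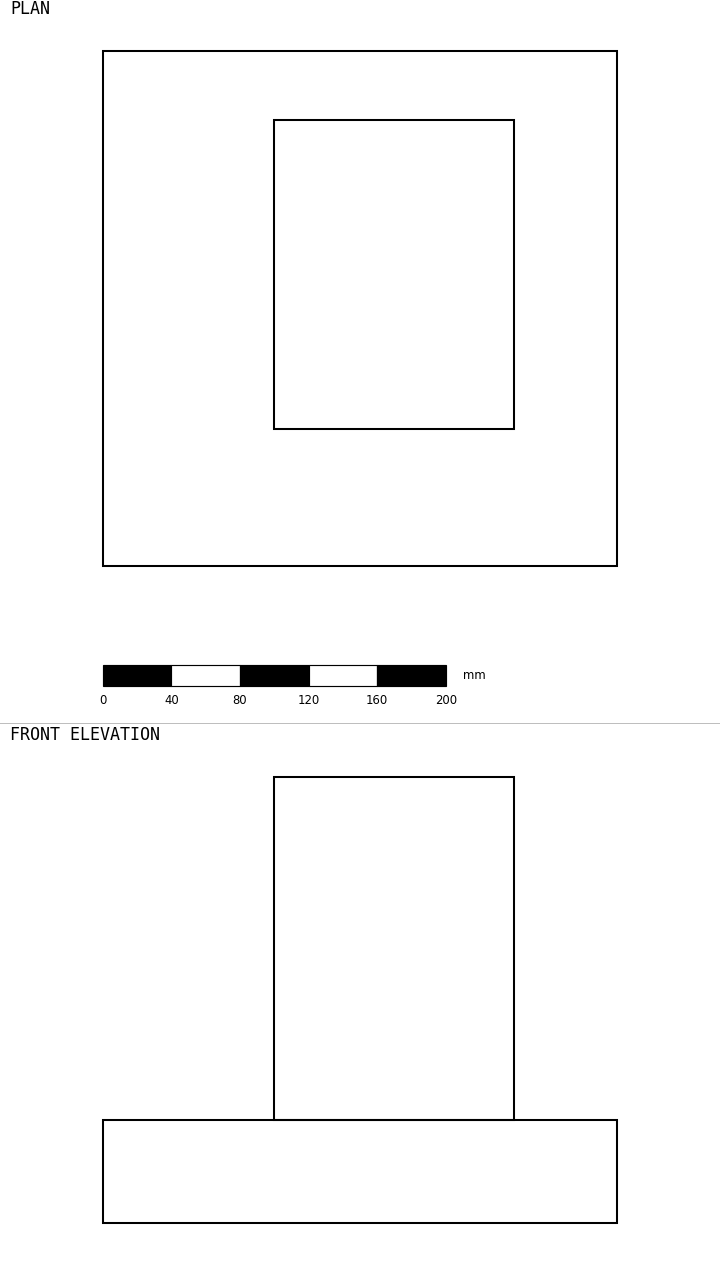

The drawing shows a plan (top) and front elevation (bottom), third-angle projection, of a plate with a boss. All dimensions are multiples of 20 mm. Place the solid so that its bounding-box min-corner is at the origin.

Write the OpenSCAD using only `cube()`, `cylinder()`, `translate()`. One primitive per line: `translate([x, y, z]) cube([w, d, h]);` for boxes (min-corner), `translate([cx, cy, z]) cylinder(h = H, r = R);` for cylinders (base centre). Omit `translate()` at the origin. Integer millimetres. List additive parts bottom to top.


cube([300, 300, 60]);
translate([100, 80, 60]) cube([140, 180, 200]);
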